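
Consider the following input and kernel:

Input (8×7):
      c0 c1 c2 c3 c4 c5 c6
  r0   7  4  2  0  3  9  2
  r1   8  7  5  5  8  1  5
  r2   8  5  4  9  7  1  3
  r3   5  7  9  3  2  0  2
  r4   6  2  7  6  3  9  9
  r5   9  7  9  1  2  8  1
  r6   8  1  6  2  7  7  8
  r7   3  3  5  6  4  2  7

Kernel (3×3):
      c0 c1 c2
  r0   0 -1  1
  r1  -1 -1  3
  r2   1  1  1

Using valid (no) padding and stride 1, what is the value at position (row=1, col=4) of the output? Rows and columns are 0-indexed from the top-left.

9

The receptive field on the input at this output position is [8 1 5 / 7 1 3 / 2 0 2]. Elementwise product with the kernel and sum: 1·-1 + 5·1 + 7·-1 + 1·-1 + 3·3 + 2·1 + 0·1 + 2·1.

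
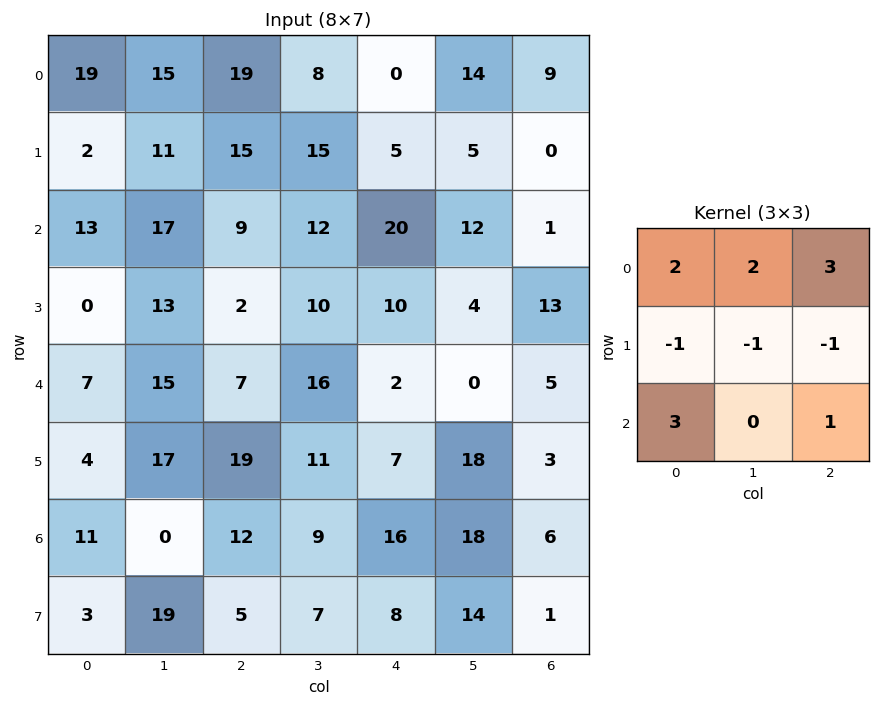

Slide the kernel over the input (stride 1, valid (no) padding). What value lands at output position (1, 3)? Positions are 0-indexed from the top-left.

45

The receptive field on the input at this output position is [15 5 5 / 12 20 12 / 10 10 4]. Elementwise product with the kernel and sum: 15·2 + 5·2 + 5·3 + 12·-1 + 20·-1 + 12·-1 + 10·3 + 4·1.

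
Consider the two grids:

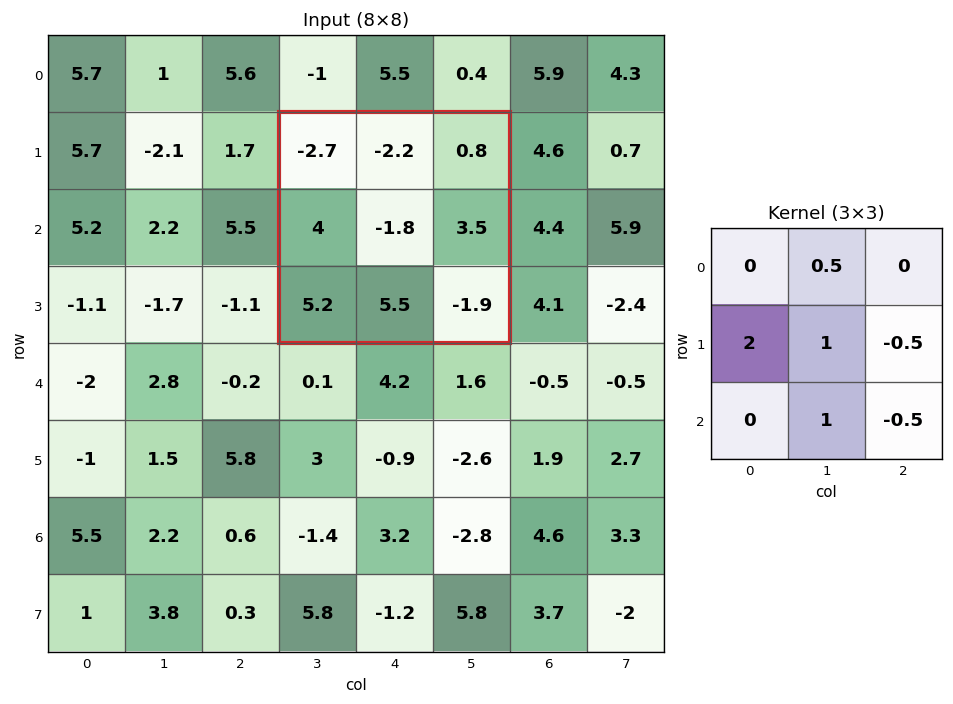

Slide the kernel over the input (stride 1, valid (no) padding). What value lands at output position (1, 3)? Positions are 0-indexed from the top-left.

9.8

The receptive field on the input at this output position is [-2.7 -2.2 0.8 / 4 -1.8 3.5 / 5.2 5.5 -1.9]. Elementwise product with the kernel and sum: -2.2·0.5 + 4·2 + -1.8·1 + 3.5·-0.5 + 5.5·1 + -1.9·-0.5.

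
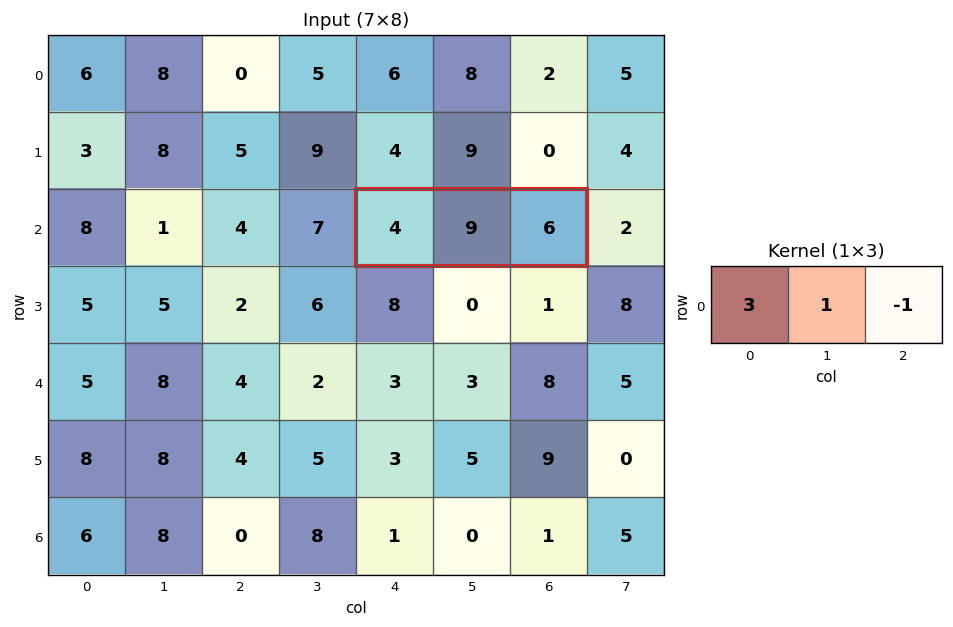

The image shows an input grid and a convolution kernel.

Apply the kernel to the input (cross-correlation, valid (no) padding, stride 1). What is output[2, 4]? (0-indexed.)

15

The receptive field on the input at this output position is [4 9 6]. Elementwise product with the kernel and sum: 4·3 + 9·1 + 6·-1.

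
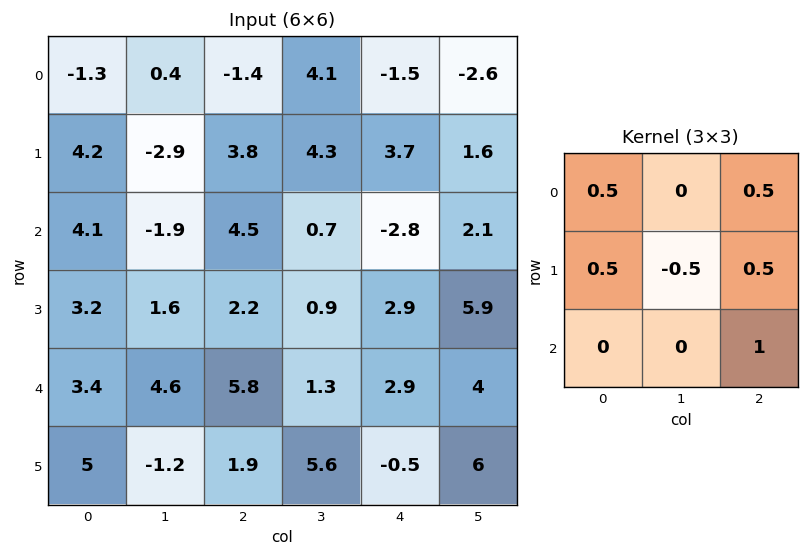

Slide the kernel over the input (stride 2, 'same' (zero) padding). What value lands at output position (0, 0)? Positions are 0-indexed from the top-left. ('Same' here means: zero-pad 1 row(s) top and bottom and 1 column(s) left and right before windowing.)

The receptive field on the zero-padded input at this output position is [0 0 0 / 0 -1.3 0.4 / 0 4.2 -2.9]. Elementwise product with the kernel and sum: 0·0.5 + 0·0.5 + 0·0.5 + -1.3·-0.5 + 0.4·0.5 + -2.9·1.

-2.05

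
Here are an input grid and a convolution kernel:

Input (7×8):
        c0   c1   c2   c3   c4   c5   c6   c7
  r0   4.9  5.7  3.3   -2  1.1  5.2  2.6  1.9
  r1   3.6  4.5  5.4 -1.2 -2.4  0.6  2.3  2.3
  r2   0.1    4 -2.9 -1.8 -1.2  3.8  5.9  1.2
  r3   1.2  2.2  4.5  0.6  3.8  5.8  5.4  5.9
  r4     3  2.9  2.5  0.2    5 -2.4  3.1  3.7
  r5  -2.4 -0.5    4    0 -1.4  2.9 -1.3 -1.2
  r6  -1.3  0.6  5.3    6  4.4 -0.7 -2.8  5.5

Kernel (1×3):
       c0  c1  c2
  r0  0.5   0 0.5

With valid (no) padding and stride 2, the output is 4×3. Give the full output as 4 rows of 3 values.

4.1 2.2 1.85
-1.4 -2.05 2.35
2.75 3.75 4.05
2 4.85 0.8

Output[0,0]: The receptive field on the input at this output position is [4.9 5.7 3.3]. Elementwise product with the kernel and sum: 4.9·0.5 + 3.3·0.5.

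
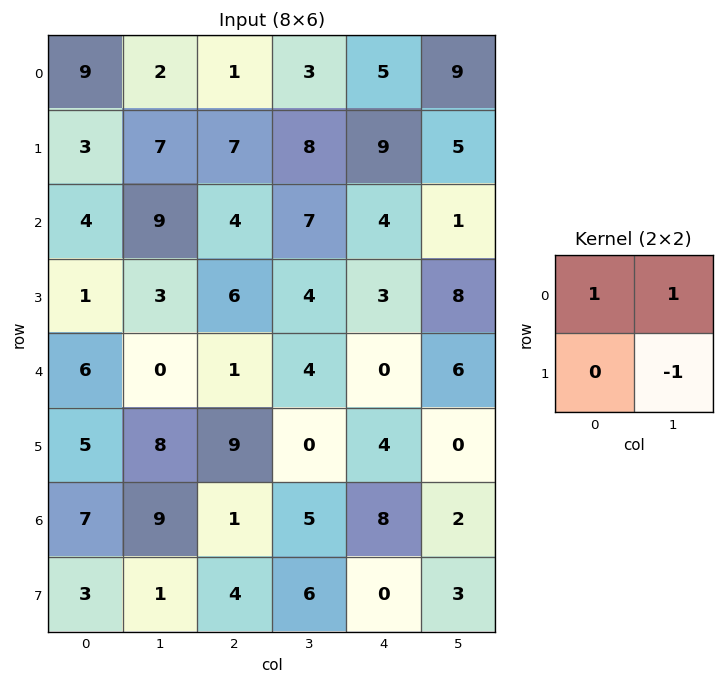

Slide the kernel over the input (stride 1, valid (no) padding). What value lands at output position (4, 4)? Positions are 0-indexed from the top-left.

6

The receptive field on the input at this output position is [0 6 / 4 0]. Elementwise product with the kernel and sum: 0·1 + 6·1 + 0·-1.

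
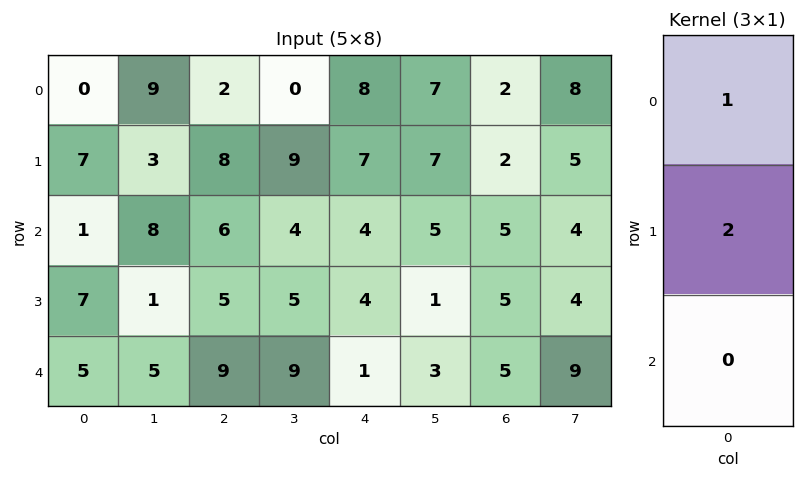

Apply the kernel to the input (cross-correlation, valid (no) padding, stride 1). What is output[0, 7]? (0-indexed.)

18

The receptive field on the input at this output position is [8 / 5 / 4]. Elementwise product with the kernel and sum: 8·1 + 5·2.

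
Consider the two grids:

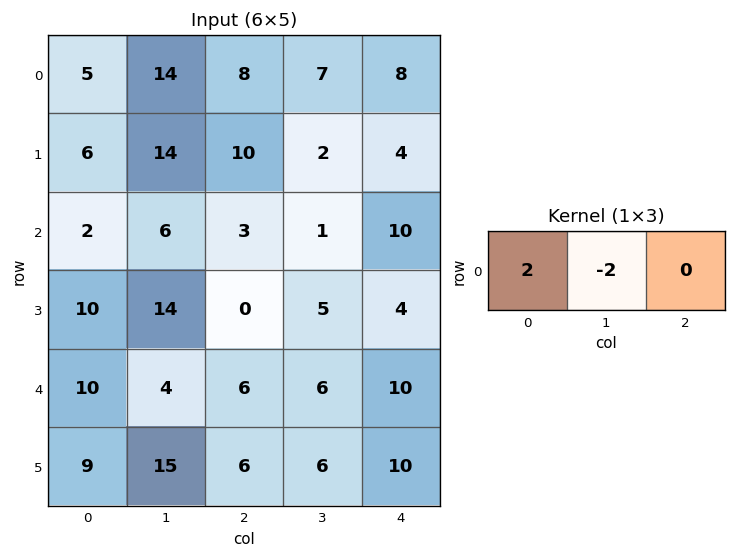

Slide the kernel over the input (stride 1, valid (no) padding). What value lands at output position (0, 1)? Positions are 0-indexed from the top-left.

The receptive field on the input at this output position is [14 8 7]. Elementwise product with the kernel and sum: 14·2 + 8·-2.

12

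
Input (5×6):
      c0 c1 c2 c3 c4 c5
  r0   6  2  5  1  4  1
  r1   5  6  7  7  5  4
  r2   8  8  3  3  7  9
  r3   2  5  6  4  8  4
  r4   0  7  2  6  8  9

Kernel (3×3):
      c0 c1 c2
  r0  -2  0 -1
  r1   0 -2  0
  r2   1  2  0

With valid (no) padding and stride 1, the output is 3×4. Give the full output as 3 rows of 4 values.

Output[0,0]: The receptive field on the input at this output position is [6 2 5 / 5 6 7 / 8 8 3]. Elementwise product with the kernel and sum: 6·-2 + 5·-1 + 6·-2 + 8·1 + 8·2.
Output[0,1]: The receptive field on the input at this output position is [2 5 1 / 6 7 7 / 8 3 3]. Elementwise product with the kernel and sum: 2·-2 + 1·-1 + 7·-2 + 8·1 + 3·2.

-5 -5 -19 4
-21 -8 -11 -12
-15 -20 -7 -9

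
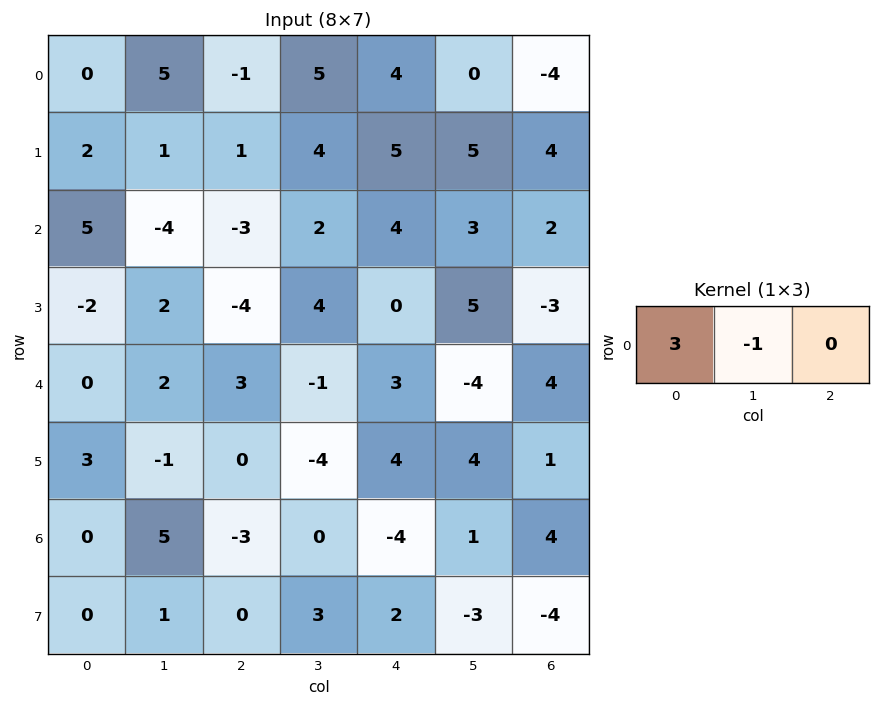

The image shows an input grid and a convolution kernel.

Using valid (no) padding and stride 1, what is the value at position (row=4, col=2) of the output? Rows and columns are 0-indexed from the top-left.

The receptive field on the input at this output position is [3 -1 3]. Elementwise product with the kernel and sum: 3·3 + -1·-1.

10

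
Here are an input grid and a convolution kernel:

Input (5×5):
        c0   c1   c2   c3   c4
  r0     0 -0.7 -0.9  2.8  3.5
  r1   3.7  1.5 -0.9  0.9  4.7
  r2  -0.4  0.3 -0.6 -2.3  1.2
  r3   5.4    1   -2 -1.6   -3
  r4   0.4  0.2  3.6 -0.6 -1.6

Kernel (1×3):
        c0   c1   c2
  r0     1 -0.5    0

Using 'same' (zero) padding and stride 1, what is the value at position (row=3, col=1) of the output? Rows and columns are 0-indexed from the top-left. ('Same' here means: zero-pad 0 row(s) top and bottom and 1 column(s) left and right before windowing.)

4.9

The receptive field on the zero-padded input at this output position is [5.4 1 -2]. Elementwise product with the kernel and sum: 5.4·1 + 1·-0.5.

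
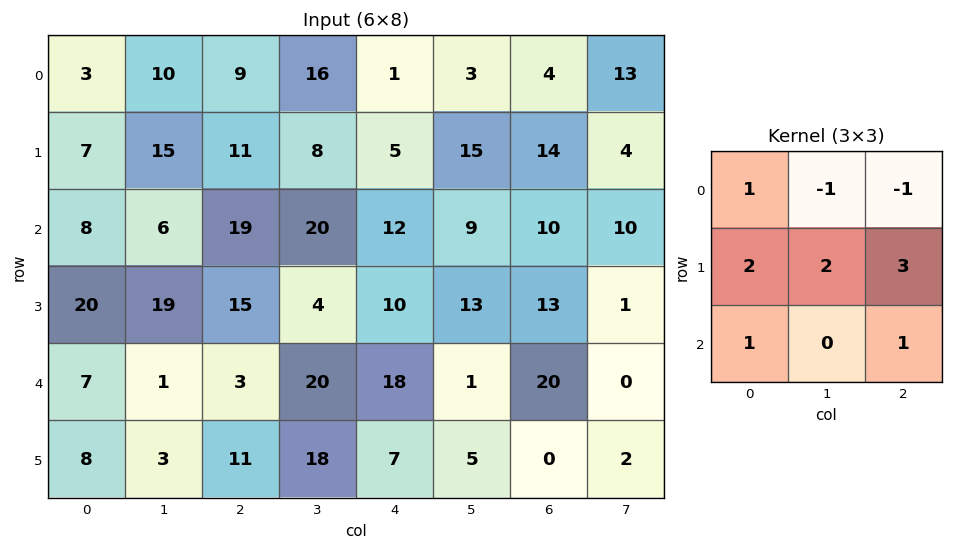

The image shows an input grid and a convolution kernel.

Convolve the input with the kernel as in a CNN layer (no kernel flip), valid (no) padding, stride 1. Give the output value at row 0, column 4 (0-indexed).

98

The receptive field on the input at this output position is [1 3 4 / 5 15 14 / 12 9 10]. Elementwise product with the kernel and sum: 1·1 + 3·-1 + 4·-1 + 5·2 + 15·2 + 14·3 + 12·1 + 10·1.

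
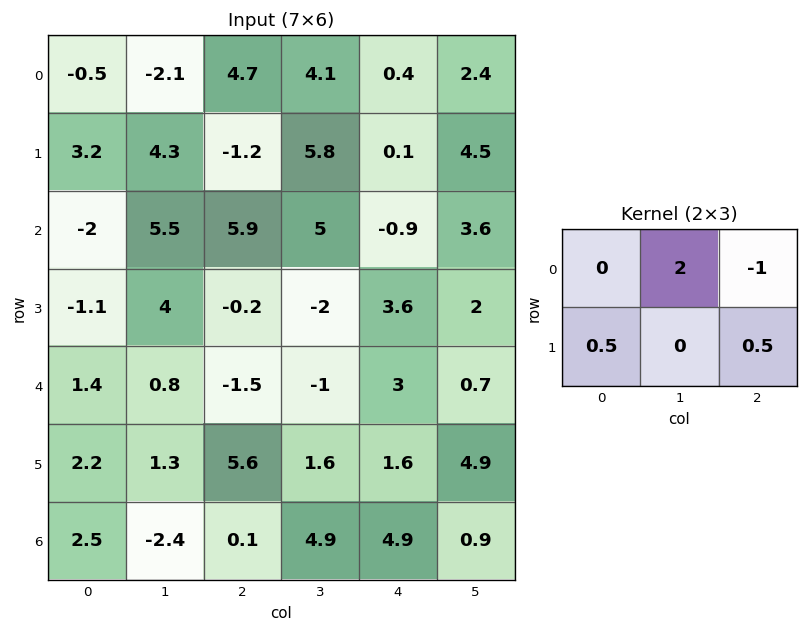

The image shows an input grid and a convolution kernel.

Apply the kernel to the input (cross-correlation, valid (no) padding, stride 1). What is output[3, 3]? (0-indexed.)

The receptive field on the input at this output position is [-2 3.6 2 / -1 3 0.7]. Elementwise product with the kernel and sum: 3.6·2 + 2·-1 + -1·0.5 + 0.7·0.5.

5.05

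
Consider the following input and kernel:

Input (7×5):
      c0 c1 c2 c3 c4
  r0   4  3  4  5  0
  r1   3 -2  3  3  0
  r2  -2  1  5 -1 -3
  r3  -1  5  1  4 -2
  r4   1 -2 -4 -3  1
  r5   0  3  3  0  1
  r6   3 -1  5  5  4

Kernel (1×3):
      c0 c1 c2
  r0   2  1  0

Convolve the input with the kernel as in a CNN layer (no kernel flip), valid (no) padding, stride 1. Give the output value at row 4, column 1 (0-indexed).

-8

The receptive field on the input at this output position is [-2 -4 -3]. Elementwise product with the kernel and sum: -2·2 + -4·1.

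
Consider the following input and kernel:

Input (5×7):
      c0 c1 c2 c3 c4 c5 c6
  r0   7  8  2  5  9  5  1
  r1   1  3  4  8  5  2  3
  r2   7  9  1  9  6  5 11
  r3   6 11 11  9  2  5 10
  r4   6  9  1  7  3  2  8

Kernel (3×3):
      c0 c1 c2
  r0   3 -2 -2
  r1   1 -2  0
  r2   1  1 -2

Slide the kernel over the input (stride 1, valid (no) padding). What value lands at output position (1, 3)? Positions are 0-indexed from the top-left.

8

The receptive field on the input at this output position is [8 5 2 / 9 6 5 / 9 2 5]. Elementwise product with the kernel and sum: 8·3 + 5·-2 + 2·-2 + 9·1 + 6·-2 + 9·1 + 2·1 + 5·-2.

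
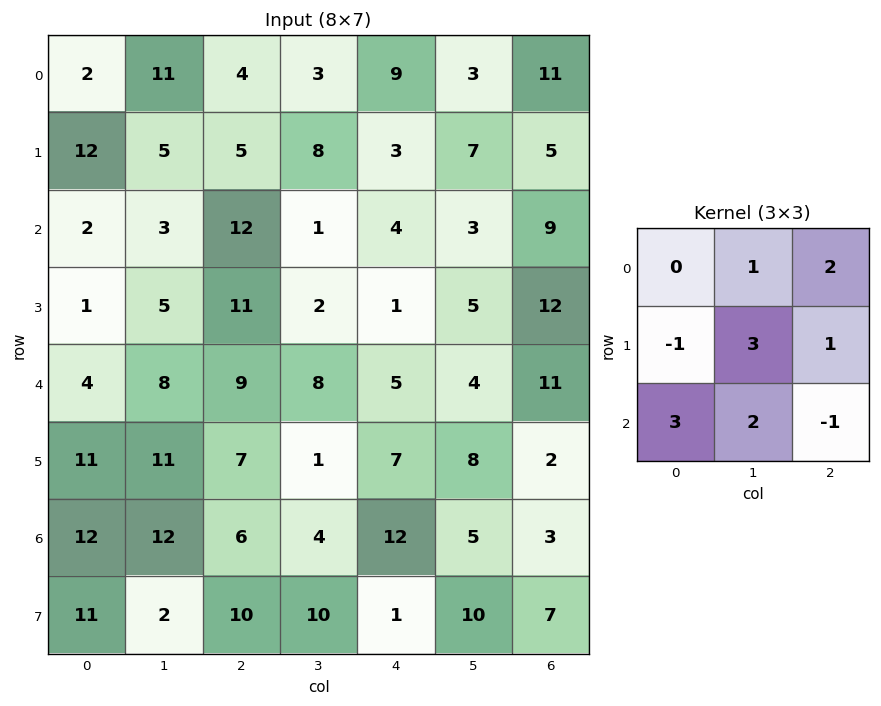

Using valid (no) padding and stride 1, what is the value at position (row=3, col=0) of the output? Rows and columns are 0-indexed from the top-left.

104

The receptive field on the input at this output position is [1 5 11 / 4 8 9 / 11 11 7]. Elementwise product with the kernel and sum: 5·1 + 11·2 + 4·-1 + 8·3 + 9·1 + 11·3 + 11·2 + 7·-1.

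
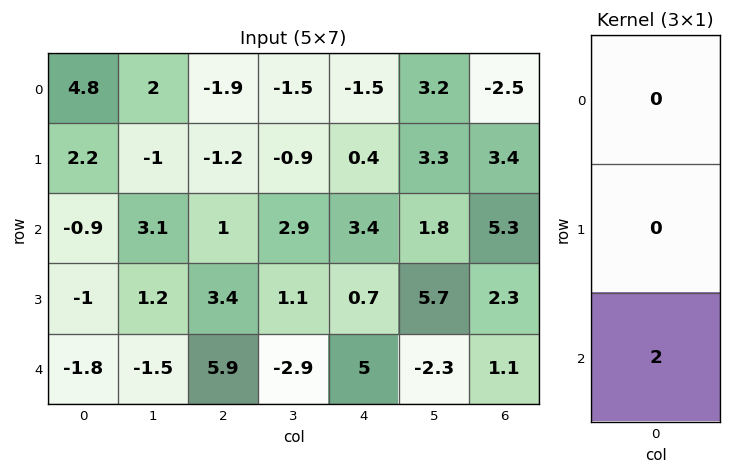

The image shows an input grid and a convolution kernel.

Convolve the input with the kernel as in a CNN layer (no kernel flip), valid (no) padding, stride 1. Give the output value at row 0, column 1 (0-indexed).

The receptive field on the input at this output position is [2 / -1 / 3.1]. Elementwise product with the kernel and sum: 3.1·2.

6.2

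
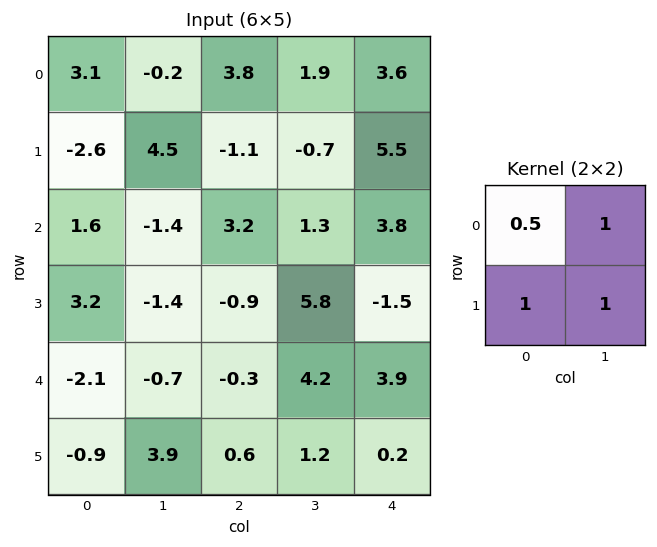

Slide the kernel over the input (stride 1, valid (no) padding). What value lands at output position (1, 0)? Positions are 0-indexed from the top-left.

3.4

The receptive field on the input at this output position is [-2.6 4.5 / 1.6 -1.4]. Elementwise product with the kernel and sum: -2.6·0.5 + 4.5·1 + 1.6·1 + -1.4·1.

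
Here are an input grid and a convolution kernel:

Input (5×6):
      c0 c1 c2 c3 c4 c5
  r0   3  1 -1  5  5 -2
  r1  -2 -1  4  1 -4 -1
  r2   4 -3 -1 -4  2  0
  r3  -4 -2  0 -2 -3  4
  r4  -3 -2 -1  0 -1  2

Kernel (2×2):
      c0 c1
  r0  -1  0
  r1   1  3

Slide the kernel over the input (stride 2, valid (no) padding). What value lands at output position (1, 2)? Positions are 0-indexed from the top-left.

The receptive field on the input at this output position is [2 0 / -3 4]. Elementwise product with the kernel and sum: 2·-1 + -3·1 + 4·3.

7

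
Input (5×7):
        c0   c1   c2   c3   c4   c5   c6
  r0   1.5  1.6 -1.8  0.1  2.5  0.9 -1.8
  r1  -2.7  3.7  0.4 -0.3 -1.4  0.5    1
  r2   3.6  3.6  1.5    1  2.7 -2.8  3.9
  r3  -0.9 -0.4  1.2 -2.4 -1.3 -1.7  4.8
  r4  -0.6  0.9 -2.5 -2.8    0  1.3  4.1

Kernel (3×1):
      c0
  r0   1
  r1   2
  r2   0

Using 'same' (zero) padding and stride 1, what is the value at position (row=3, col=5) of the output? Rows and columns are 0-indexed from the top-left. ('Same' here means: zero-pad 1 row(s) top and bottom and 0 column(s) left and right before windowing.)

The receptive field on the zero-padded input at this output position is [-2.8 / -1.7 / 1.3]. Elementwise product with the kernel and sum: -2.8·1 + -1.7·2.

-6.2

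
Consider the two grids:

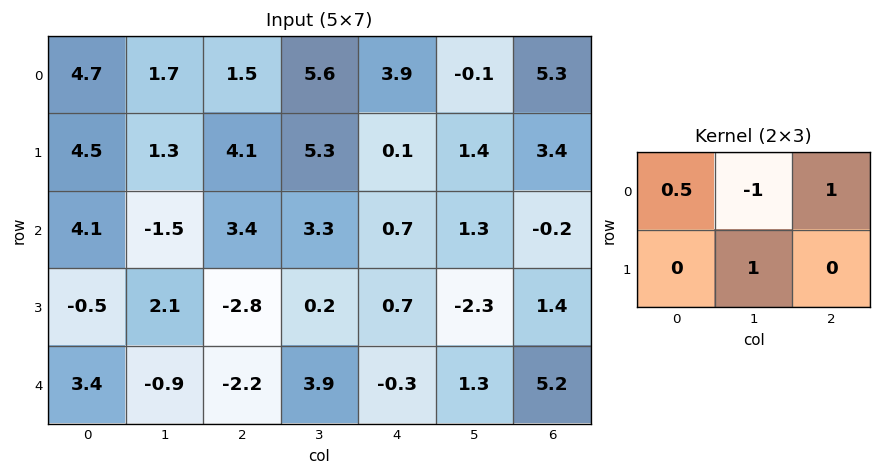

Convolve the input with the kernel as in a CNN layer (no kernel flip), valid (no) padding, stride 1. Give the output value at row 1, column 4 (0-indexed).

The receptive field on the input at this output position is [0.1 1.4 3.4 / 0.7 1.3 -0.2]. Elementwise product with the kernel and sum: 0.1·0.5 + 1.4·-1 + 3.4·1 + 1.3·1.

3.35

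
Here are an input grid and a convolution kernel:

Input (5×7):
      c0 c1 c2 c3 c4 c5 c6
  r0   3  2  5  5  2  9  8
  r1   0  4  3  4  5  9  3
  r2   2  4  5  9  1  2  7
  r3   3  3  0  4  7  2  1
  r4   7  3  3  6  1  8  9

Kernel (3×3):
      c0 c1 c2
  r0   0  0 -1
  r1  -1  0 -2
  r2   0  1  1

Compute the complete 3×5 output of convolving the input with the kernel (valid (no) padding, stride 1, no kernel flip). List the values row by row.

Output[0,0]: The receptive field on the input at this output position is [3 2 5 / 0 4 3 / 2 4 5]. Elementwise product with the kernel and sum: 5·-1 + 0·-1 + 3·-2 + 4·1 + 5·1.
Output[0,1]: The receptive field on the input at this output position is [2 5 5 / 4 3 4 / 4 5 9]. Elementwise product with the kernel and sum: 5·-1 + 4·-1 + 4·-2 + 5·1 + 9·1.

-2 -3 -5 -28 -10
-12 -22 -1 -13 -15
-2 -11 -8 -1 1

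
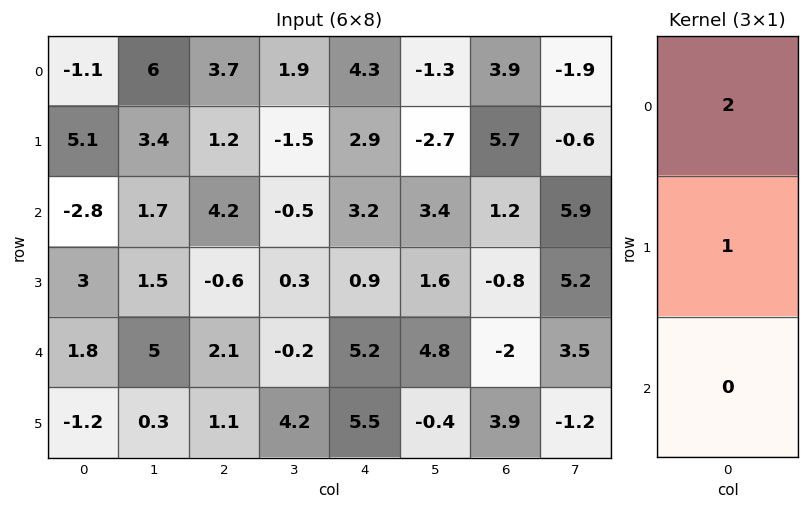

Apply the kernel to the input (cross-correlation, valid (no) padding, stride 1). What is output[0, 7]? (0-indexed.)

The receptive field on the input at this output position is [-1.9 / -0.6 / 5.9]. Elementwise product with the kernel and sum: -1.9·2 + -0.6·1.

-4.4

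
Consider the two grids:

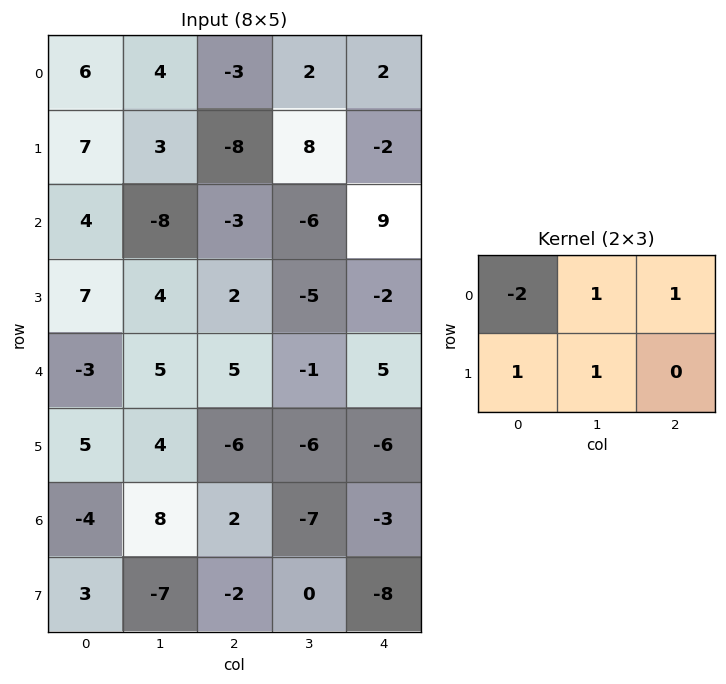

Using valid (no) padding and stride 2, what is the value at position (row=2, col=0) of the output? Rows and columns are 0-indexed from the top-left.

25

The receptive field on the input at this output position is [-3 5 5 / 5 4 -6]. Elementwise product with the kernel and sum: -3·-2 + 5·1 + 5·1 + 5·1 + 4·1.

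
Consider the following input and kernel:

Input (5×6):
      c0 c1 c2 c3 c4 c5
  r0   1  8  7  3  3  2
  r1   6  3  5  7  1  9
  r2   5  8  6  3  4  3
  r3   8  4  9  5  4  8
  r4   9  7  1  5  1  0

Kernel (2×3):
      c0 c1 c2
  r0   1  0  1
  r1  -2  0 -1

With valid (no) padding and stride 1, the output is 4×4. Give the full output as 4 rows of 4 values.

-9 -2 -1 -18
-5 -9 -10 7
-14 -2 -12 -12
-2 -10 10 3

Output[0,0]: The receptive field on the input at this output position is [1 8 7 / 6 3 5]. Elementwise product with the kernel and sum: 1·1 + 7·1 + 6·-2 + 5·-1.
Output[0,1]: The receptive field on the input at this output position is [8 7 3 / 3 5 7]. Elementwise product with the kernel and sum: 8·1 + 3·1 + 3·-2 + 7·-1.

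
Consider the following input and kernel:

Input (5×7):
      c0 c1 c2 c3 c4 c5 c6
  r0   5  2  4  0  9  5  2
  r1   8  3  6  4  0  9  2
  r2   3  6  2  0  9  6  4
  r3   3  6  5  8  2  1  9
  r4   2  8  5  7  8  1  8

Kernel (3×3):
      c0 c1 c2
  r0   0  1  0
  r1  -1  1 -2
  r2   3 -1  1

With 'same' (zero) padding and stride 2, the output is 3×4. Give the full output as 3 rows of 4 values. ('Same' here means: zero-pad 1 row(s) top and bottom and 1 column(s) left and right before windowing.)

Output[0,0]: The receptive field on the zero-padded input at this output position is [0 0 0 / 0 5 2 / 0 8 3]. Elementwise product with the kernel and sum: 0·1 + 0·-1 + 5·1 + 2·-2 + 0·3 + 8·-1 + 3·1.

-4 9 20 22
2 23 20 -6
-11 -12 1 16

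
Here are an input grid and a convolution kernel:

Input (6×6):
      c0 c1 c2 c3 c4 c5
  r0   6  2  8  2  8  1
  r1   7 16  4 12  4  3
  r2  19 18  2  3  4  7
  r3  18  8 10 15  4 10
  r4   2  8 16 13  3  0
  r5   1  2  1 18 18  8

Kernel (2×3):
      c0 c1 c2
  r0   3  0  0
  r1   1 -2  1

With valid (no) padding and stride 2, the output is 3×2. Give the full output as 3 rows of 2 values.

Output[0,0]: The receptive field on the input at this output position is [6 2 8 / 7 16 4]. Elementwise product with the kernel and sum: 6·3 + 7·1 + 16·-2 + 4·1.

-3 8
69 -10
4 31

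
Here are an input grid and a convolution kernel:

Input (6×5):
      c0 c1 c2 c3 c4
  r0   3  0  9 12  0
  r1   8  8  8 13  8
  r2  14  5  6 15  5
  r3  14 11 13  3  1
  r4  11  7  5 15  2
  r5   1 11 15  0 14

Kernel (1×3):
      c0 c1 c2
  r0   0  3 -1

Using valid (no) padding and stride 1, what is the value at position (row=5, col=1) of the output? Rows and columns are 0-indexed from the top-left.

The receptive field on the input at this output position is [11 15 0]. Elementwise product with the kernel and sum: 15·3 + 0·-1.

45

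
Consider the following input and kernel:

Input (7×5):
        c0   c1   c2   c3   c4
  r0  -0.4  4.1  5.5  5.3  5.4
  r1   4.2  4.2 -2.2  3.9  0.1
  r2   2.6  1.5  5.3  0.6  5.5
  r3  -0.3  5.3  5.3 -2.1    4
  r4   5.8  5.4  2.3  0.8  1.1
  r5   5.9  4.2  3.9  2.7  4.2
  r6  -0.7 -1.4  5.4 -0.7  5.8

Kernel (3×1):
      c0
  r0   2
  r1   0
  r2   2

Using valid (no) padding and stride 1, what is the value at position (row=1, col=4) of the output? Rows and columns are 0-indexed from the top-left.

The receptive field on the input at this output position is [0.1 / 5.5 / 4]. Elementwise product with the kernel and sum: 0.1·2 + 4·2.

8.2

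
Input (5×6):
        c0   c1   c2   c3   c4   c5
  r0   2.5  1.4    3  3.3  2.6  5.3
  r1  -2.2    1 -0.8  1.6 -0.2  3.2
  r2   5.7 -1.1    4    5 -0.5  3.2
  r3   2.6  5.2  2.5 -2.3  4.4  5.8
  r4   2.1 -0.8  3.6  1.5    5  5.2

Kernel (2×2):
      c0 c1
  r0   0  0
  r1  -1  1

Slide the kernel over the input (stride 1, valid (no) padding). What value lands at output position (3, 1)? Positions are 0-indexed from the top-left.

4.4

The receptive field on the input at this output position is [5.2 2.5 / -0.8 3.6]. Elementwise product with the kernel and sum: -0.8·-1 + 3.6·1.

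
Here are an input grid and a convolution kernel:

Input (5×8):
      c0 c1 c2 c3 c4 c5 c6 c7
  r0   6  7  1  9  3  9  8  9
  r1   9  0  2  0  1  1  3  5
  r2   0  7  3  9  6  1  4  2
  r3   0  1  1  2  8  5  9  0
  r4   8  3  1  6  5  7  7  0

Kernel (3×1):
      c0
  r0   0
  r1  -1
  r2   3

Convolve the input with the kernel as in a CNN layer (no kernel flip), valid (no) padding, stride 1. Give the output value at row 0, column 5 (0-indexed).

2

The receptive field on the input at this output position is [9 / 1 / 1]. Elementwise product with the kernel and sum: 1·-1 + 1·3.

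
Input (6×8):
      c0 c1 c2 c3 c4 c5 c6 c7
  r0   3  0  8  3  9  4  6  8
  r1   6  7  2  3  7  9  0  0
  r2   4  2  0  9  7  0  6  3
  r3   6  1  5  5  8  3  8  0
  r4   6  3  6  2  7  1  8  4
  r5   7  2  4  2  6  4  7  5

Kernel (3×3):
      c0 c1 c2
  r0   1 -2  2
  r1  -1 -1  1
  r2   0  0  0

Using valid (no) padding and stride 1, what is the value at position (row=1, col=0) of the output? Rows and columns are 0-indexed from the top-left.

-10

The receptive field on the input at this output position is [6 7 2 / 4 2 0 / 6 1 5]. Elementwise product with the kernel and sum: 6·1 + 7·-2 + 2·2 + 4·-1 + 2·-1 + 0·1.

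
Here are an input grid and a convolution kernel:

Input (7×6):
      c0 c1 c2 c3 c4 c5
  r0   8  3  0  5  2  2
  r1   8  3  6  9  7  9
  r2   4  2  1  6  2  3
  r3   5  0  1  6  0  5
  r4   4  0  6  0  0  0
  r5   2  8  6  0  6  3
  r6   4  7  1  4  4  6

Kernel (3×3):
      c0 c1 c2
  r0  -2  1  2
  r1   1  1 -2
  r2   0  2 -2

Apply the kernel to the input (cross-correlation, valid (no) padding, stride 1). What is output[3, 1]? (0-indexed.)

31

The receptive field on the input at this output position is [0 1 6 / 0 6 0 / 8 6 0]. Elementwise product with the kernel and sum: 0·-2 + 1·1 + 6·2 + 0·1 + 6·1 + 0·-2 + 6·2 + 0·-2.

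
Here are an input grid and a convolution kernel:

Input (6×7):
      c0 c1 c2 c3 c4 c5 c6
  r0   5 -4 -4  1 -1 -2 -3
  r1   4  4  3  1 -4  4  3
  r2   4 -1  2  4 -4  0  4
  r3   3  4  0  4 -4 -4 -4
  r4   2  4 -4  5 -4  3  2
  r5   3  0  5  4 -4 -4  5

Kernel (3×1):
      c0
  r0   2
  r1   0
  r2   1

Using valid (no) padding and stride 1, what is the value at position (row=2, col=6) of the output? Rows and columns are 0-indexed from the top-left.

10

The receptive field on the input at this output position is [4 / -4 / 2]. Elementwise product with the kernel and sum: 4·2 + 2·1.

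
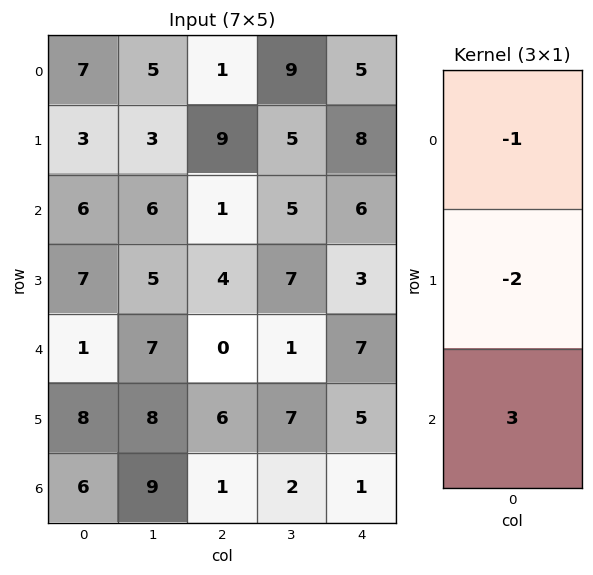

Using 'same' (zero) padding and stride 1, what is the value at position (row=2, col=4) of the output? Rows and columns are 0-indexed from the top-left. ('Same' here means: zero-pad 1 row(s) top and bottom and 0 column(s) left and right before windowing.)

The receptive field on the zero-padded input at this output position is [8 / 6 / 3]. Elementwise product with the kernel and sum: 8·-1 + 6·-2 + 3·3.

-11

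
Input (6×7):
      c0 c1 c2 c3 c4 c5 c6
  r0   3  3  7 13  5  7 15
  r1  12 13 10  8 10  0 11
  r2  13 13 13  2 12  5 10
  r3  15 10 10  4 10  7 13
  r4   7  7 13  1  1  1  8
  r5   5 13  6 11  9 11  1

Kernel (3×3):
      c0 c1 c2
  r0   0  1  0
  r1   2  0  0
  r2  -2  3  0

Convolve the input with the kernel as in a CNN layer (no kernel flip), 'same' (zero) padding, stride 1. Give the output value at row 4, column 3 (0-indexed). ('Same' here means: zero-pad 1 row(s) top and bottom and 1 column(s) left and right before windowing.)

The receptive field on the zero-padded input at this output position is [10 4 10 / 13 1 1 / 6 11 9]. Elementwise product with the kernel and sum: 4·1 + 13·2 + 6·-2 + 11·3.

51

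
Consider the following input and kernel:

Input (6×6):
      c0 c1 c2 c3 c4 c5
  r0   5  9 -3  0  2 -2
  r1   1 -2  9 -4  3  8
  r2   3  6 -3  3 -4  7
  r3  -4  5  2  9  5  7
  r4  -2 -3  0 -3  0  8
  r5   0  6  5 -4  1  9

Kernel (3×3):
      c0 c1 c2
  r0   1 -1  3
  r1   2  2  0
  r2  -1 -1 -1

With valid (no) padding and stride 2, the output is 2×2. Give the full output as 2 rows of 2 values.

Output[0,0]: The receptive field on the input at this output position is [5 9 -3 / 1 -2 9 / 3 6 -3]. Elementwise product with the kernel and sum: 5·1 + 9·-1 + -3·3 + 1·2 + -2·2 + 3·-1 + 6·-1 + -3·-1.
Output[0,1]: The receptive field on the input at this output position is [-3 0 2 / 9 -4 3 / -3 3 -4]. Elementwise product with the kernel and sum: -3·1 + 0·-1 + 2·3 + 9·2 + -4·2 + -3·-1 + 3·-1 + -4·-1.

-21 17
-5 7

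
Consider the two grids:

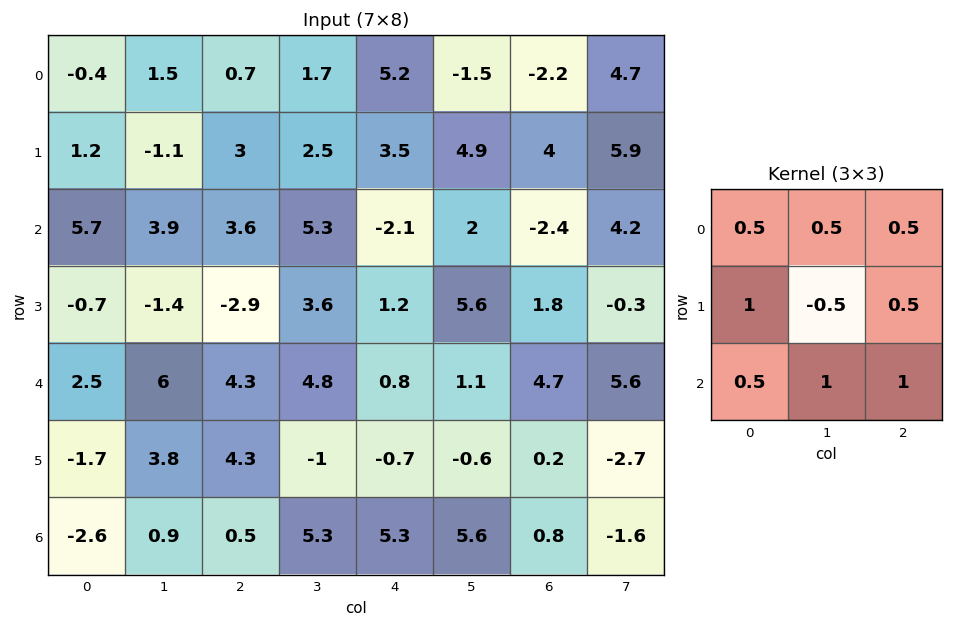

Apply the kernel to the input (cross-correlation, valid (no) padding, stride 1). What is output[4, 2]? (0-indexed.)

20.25

The receptive field on the input at this output position is [4.3 4.8 0.8 / 4.3 -1 -0.7 / 0.5 5.3 5.3]. Elementwise product with the kernel and sum: 4.3·0.5 + 4.8·0.5 + 0.8·0.5 + 4.3·1 + -1·-0.5 + -0.7·0.5 + 0.5·0.5 + 5.3·1 + 5.3·1.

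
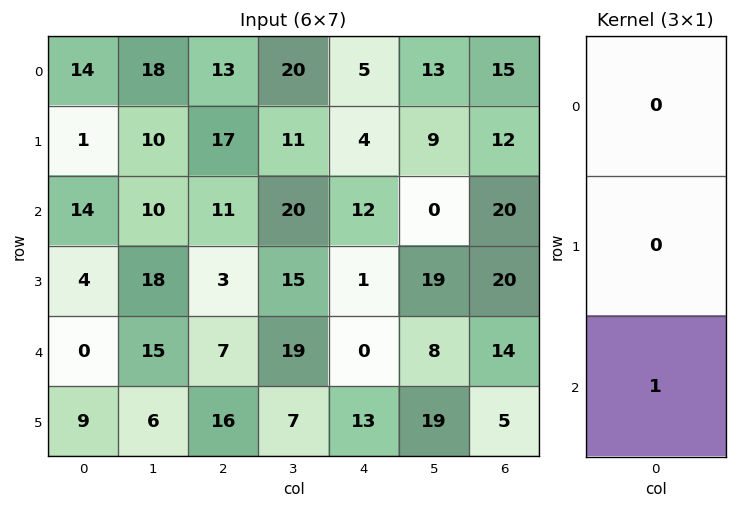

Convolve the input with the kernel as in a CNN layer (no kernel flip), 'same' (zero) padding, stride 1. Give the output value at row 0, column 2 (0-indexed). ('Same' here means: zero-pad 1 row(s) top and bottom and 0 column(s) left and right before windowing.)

17

The receptive field on the zero-padded input at this output position is [0 / 13 / 17]. Elementwise product with the kernel and sum: 17·1.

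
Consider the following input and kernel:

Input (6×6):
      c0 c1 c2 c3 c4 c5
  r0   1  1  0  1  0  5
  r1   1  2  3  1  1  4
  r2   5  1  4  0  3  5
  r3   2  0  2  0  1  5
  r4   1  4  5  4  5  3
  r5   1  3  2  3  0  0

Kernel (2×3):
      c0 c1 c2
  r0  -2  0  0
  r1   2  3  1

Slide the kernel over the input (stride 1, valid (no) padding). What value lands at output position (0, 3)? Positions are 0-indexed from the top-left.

The receptive field on the input at this output position is [1 0 5 / 1 1 4]. Elementwise product with the kernel and sum: 1·-2 + 1·2 + 1·3 + 4·1.

7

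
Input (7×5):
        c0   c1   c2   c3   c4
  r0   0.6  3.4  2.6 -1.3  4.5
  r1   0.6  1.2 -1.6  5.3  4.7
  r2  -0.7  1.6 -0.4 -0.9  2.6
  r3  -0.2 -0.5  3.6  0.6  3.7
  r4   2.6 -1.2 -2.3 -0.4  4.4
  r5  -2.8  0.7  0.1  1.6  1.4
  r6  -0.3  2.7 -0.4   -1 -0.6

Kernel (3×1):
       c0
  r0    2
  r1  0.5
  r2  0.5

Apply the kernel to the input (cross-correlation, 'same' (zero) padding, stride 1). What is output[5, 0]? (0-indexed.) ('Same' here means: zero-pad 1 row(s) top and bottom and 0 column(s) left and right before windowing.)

3.65

The receptive field on the zero-padded input at this output position is [2.6 / -2.8 / -0.3]. Elementwise product with the kernel and sum: 2.6·2 + -2.8·0.5 + -0.3·0.5.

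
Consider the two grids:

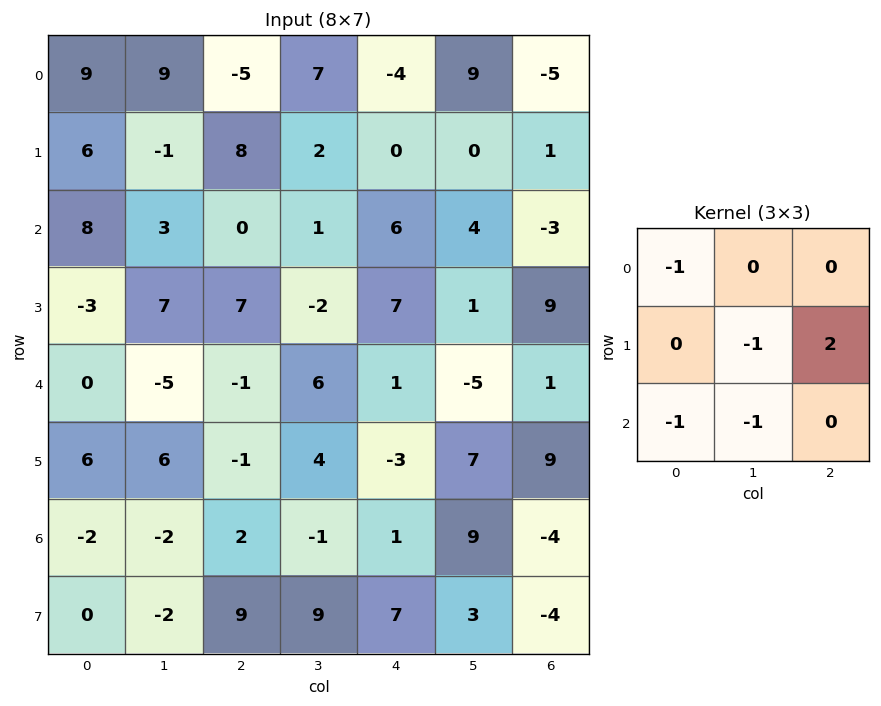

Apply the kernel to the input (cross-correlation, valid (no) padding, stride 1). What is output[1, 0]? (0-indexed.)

The receptive field on the input at this output position is [6 -1 8 / 8 3 0 / -3 7 7]. Elementwise product with the kernel and sum: 6·-1 + 3·-1 + 0·2 + -3·-1 + 7·-1.

-13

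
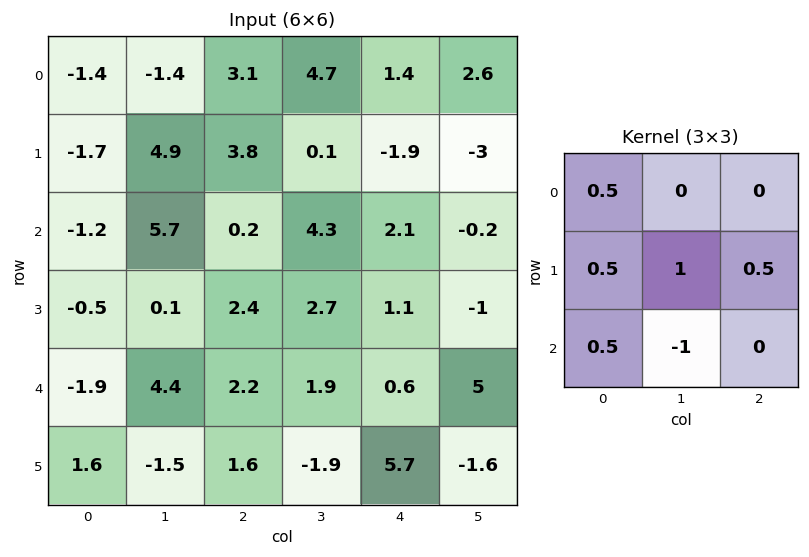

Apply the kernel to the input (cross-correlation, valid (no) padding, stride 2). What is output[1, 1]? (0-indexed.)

The receptive field on the input at this output position is [0.2 4.3 2.1 / 2.4 2.7 1.1 / 2.2 1.9 0.6]. Elementwise product with the kernel and sum: 0.2·0.5 + 2.4·0.5 + 2.7·1 + 1.1·0.5 + 2.2·0.5 + 1.9·-1.

3.75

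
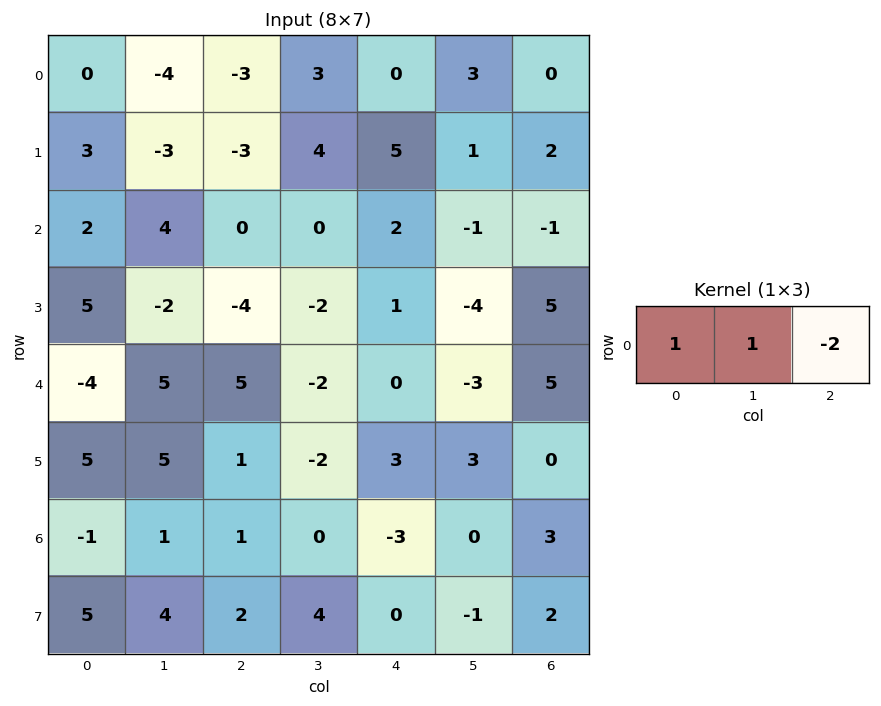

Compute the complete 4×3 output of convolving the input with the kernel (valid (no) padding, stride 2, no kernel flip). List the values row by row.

2 0 3
6 -4 3
-9 3 -13
-2 7 -9

Output[0,0]: The receptive field on the input at this output position is [0 -4 -3]. Elementwise product with the kernel and sum: 0·1 + -4·1 + -3·-2.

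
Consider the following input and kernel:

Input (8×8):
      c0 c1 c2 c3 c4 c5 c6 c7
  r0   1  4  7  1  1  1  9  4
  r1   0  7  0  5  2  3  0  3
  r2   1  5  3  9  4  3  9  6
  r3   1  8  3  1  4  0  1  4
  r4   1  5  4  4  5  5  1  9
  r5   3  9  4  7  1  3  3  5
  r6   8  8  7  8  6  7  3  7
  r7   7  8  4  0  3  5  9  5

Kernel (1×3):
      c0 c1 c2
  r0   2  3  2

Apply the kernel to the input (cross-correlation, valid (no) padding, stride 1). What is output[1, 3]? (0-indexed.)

The receptive field on the input at this output position is [5 2 3]. Elementwise product with the kernel and sum: 5·2 + 2·3 + 3·2.

22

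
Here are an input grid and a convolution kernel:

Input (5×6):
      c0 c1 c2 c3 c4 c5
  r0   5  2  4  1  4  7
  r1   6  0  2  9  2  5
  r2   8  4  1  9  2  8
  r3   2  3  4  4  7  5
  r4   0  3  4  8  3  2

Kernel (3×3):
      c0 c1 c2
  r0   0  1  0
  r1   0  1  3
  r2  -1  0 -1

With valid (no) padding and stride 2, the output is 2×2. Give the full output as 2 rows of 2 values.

Output[0,0]: The receptive field on the input at this output position is [5 2 4 / 6 0 2 / 8 4 1]. Elementwise product with the kernel and sum: 2·1 + 0·1 + 2·3 + 8·-1 + 1·-1.

-1 13
15 27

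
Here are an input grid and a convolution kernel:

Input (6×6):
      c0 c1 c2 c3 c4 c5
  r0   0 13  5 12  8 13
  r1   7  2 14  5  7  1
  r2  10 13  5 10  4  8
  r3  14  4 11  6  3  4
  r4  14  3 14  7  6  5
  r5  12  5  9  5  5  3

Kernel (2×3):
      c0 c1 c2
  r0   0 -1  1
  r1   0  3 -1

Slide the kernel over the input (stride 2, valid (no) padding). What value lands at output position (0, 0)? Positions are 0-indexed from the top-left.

The receptive field on the input at this output position is [0 13 5 / 7 2 14]. Elementwise product with the kernel and sum: 13·-1 + 5·1 + 2·3 + 14·-1.

-16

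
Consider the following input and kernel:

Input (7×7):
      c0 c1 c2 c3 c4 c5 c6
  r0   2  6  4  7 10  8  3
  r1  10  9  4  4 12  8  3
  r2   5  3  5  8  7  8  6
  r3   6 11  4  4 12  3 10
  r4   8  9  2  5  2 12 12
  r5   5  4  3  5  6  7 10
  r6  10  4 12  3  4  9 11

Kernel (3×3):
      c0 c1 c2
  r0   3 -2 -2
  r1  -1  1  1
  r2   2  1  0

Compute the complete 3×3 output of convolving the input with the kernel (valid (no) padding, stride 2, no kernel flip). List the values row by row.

Output[0,0]: The receptive field on the input at this output position is [2 6 4 / 10 9 4 / 5 3 5]. Elementwise product with the kernel and sum: 2·3 + 6·-2 + 4·-2 + 10·-1 + 9·1 + 4·1 + 5·2 + 3·1.

2 8 29
33 6 10
28 27 -14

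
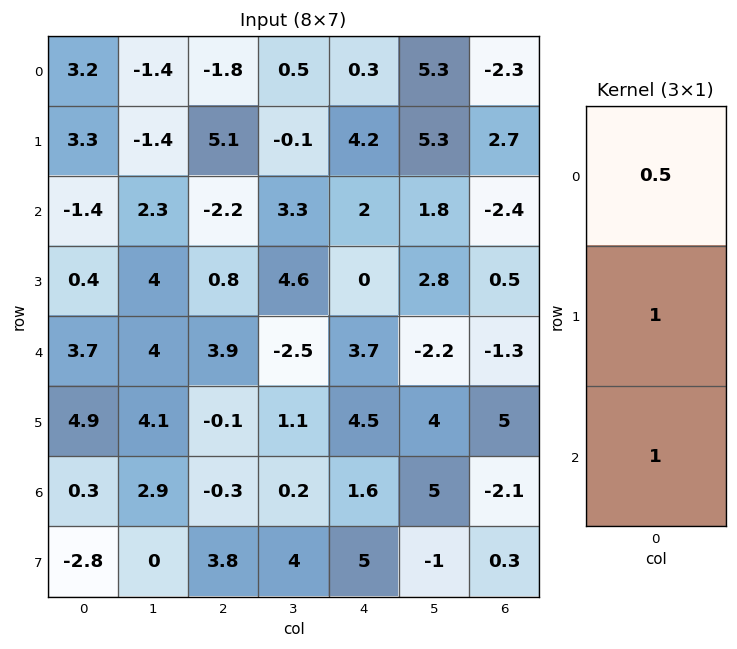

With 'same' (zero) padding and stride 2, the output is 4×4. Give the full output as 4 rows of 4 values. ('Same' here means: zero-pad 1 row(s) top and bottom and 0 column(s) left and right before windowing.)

6.5 3.3 4.5 0.4
0.65 1.15 4.1 -0.55
8.8 4.2 8.2 3.95
-0.05 3.45 8.85 0.7

Output[0,0]: The receptive field on the zero-padded input at this output position is [0 / 3.2 / 3.3]. Elementwise product with the kernel and sum: 0·0.5 + 3.2·1 + 3.3·1.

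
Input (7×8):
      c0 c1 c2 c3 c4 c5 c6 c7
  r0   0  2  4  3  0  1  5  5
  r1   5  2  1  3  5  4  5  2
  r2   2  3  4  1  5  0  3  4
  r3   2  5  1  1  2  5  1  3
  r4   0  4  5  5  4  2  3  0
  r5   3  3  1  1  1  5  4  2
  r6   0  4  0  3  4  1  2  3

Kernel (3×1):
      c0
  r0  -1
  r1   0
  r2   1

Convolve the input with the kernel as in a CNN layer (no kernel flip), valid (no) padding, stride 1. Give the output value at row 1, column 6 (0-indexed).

The receptive field on the input at this output position is [5 / 3 / 1]. Elementwise product with the kernel and sum: 5·-1 + 1·1.

-4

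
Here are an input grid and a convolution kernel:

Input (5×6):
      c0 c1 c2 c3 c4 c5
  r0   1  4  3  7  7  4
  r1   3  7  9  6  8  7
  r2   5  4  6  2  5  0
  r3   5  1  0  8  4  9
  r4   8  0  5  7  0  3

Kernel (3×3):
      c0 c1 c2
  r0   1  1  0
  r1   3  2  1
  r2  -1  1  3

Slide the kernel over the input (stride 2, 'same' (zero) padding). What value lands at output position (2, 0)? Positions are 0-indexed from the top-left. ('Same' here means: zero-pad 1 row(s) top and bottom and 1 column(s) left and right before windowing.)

21

The receptive field on the zero-padded input at this output position is [0 5 1 / 0 8 0 / 0 0 0]. Elementwise product with the kernel and sum: 0·1 + 5·1 + 0·3 + 8·2 + 0·1 + 0·-1 + 0·1 + 0·3.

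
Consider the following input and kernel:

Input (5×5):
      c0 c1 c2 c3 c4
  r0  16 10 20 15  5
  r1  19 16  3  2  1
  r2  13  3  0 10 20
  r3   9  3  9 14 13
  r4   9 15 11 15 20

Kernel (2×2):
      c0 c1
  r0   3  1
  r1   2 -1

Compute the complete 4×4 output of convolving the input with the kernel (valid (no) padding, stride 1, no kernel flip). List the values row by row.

Output[0,0]: The receptive field on the input at this output position is [16 10 / 19 16]. Elementwise product with the kernel and sum: 16·3 + 10·1 + 19·2 + 16·-1.

80 79 79 53
96 57 1 7
57 6 14 65
33 37 48 65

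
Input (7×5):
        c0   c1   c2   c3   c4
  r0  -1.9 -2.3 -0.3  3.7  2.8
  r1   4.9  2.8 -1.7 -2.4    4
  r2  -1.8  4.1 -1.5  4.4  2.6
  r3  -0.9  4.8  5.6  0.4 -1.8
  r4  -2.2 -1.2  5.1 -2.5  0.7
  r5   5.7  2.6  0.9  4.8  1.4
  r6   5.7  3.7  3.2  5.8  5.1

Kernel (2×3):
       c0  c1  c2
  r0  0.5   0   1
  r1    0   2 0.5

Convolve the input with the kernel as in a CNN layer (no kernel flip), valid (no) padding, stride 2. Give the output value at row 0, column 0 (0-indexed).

The receptive field on the input at this output position is [-1.9 -2.3 -0.3 / 4.9 2.8 -1.7]. Elementwise product with the kernel and sum: -1.9·0.5 + -0.3·1 + 2.8·2 + -1.7·0.5.

3.5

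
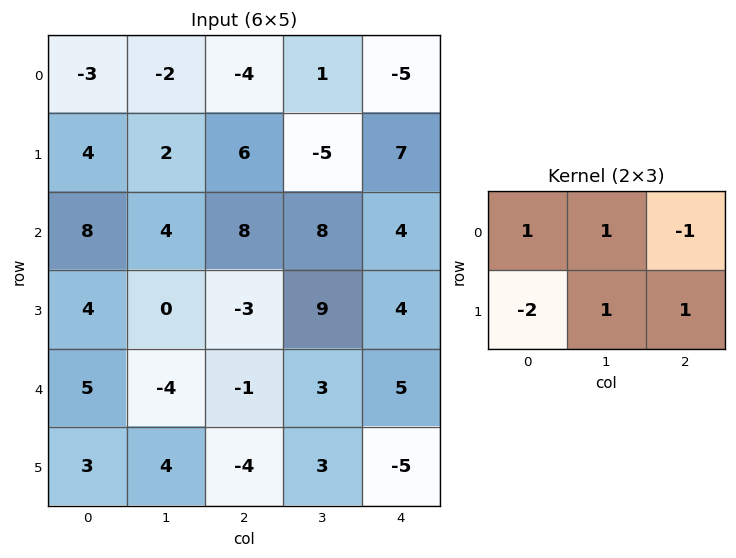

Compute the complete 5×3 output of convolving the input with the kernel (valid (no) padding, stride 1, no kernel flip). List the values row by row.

Output[0,0]: The receptive field on the input at this output position is [-3 -2 -4 / 4 2 6]. Elementwise product with the kernel and sum: -3·1 + -2·1 + -4·-1 + 4·-2 + 2·1 + 6·1.
Output[0,1]: The receptive field on the input at this output position is [-2 -4 1 / 2 6 -5]. Elementwise product with the kernel and sum: -2·1 + -4·1 + 1·-1 + 2·-2 + 6·1 + -5·1.

-1 -10 -8
-4 21 -10
-7 10 31
-8 -2 12
-4 -17 3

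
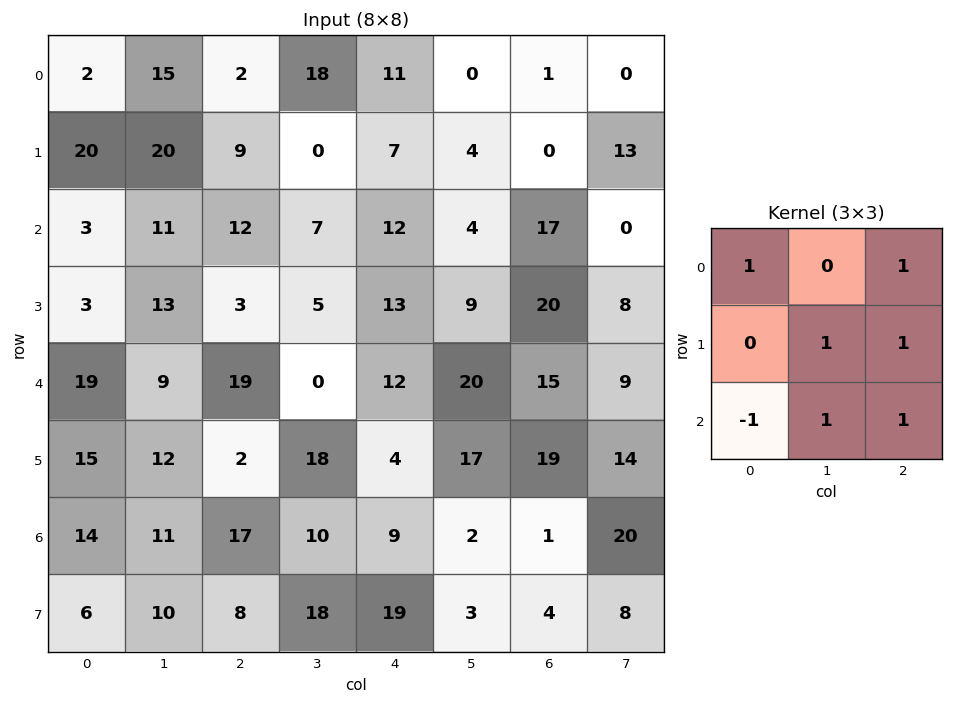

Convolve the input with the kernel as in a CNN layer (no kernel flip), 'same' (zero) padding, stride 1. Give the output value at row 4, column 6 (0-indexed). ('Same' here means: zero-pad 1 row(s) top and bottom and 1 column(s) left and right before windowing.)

The receptive field on the zero-padded input at this output position is [9 20 8 / 20 15 9 / 17 19 14]. Elementwise product with the kernel and sum: 9·1 + 8·1 + 15·1 + 9·1 + 17·-1 + 19·1 + 14·1.

57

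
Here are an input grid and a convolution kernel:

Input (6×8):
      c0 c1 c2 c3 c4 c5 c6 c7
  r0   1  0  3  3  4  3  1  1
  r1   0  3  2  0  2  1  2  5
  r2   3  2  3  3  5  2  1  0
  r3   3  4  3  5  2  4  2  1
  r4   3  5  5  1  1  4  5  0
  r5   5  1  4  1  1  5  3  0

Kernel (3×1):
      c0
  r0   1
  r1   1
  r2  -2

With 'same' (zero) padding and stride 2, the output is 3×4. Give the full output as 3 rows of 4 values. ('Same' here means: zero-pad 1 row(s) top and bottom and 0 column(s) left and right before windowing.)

1 -1 0 -3
-3 -1 3 -1
-4 0 1 1

Output[0,0]: The receptive field on the zero-padded input at this output position is [0 / 1 / 0]. Elementwise product with the kernel and sum: 0·1 + 1·1 + 0·-2.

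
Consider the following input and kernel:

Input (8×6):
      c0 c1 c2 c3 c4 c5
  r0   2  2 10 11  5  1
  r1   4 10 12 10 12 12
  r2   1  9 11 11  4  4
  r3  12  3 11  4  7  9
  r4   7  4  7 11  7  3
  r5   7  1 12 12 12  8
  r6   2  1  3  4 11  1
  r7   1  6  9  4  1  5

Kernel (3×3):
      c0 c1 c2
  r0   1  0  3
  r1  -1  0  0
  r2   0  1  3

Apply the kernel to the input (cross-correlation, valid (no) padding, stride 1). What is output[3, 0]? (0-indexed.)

The receptive field on the input at this output position is [12 3 11 / 7 4 7 / 7 1 12]. Elementwise product with the kernel and sum: 12·1 + 11·3 + 7·-1 + 1·1 + 12·3.

75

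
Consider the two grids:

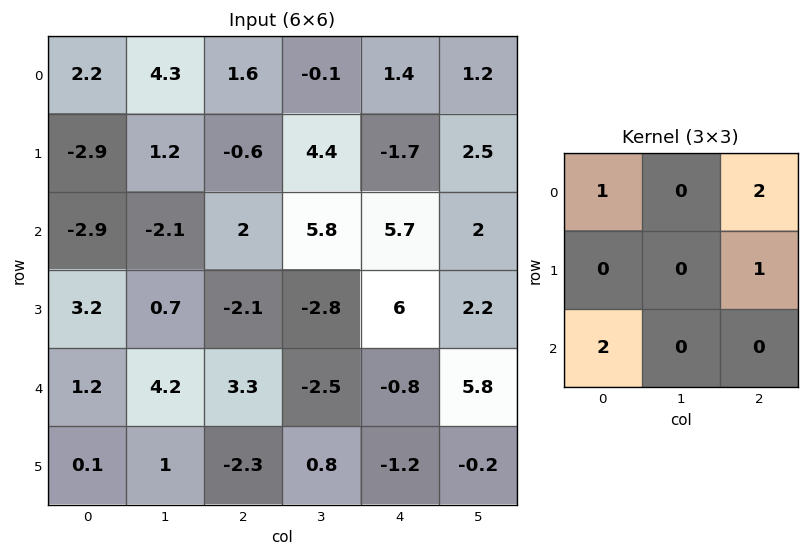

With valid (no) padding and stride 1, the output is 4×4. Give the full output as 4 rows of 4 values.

Output[0,0]: The receptive field on the input at this output position is [2.2 4.3 1.6 / -2.9 1.2 -0.6 / -2.9 -2.1 2]. Elementwise product with the kernel and sum: 2.2·1 + 1.6·2 + -0.6·1 + -2.9·2.
Output[0,1]: The receptive field on the input at this output position is [4.3 1.6 -0.1 / 1.2 -0.6 4.4 / -2.1 2 5.8]. Elementwise product with the kernel and sum: 4.3·1 + -0.1·2 + 4.4·1 + -2.1·2.

-1 4.3 6.7 16.4
4.3 17.2 -2.5 5.8
1.4 15.1 26 7
2.5 -5.4 4.5 9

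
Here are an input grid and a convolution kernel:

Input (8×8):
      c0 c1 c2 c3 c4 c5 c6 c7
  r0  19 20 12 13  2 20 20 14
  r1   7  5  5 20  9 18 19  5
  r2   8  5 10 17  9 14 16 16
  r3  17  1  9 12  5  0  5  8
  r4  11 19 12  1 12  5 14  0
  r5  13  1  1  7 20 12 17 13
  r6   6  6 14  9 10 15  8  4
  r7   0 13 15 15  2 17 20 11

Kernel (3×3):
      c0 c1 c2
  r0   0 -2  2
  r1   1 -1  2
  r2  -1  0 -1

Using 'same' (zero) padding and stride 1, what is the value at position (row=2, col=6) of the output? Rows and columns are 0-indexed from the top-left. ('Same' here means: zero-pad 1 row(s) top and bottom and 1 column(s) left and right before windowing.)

-6

The receptive field on the zero-padded input at this output position is [18 19 5 / 14 16 16 / 0 5 8]. Elementwise product with the kernel and sum: 19·-2 + 5·2 + 14·1 + 16·-1 + 16·2 + 0·-1 + 8·-1.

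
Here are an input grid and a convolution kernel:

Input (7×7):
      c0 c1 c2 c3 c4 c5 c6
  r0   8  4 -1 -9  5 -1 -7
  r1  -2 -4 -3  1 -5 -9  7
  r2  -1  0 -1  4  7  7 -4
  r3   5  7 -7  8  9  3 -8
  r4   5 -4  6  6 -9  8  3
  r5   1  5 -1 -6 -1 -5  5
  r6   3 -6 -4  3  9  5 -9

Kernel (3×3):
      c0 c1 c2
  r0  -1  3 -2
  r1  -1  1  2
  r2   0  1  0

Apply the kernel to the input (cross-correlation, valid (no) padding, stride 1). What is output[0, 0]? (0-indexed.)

The receptive field on the input at this output position is [8 4 -1 / -2 -4 -3 / -1 0 -1]. Elementwise product with the kernel and sum: 8·-1 + 4·3 + -1·-2 + -2·-1 + -4·1 + -3·2 + 0·1.

-2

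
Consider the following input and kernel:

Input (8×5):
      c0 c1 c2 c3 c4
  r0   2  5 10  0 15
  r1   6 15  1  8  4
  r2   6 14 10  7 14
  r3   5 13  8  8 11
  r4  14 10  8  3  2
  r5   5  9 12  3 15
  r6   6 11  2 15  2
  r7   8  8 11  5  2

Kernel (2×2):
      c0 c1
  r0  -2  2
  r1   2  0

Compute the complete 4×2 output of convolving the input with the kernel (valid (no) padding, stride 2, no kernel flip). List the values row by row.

18 -18
26 10
2 14
26 48

Output[0,0]: The receptive field on the input at this output position is [2 5 / 6 15]. Elementwise product with the kernel and sum: 2·-2 + 5·2 + 6·2.
Output[0,1]: The receptive field on the input at this output position is [10 0 / 1 8]. Elementwise product with the kernel and sum: 10·-2 + 0·2 + 1·2.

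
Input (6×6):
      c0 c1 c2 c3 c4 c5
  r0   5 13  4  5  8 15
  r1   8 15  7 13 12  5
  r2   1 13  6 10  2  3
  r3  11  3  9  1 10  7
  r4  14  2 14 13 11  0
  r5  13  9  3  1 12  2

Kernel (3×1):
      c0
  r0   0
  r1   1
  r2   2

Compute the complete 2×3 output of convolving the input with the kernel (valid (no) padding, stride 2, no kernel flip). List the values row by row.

Output[0,0]: The receptive field on the input at this output position is [5 / 8 / 1]. Elementwise product with the kernel and sum: 8·1 + 1·2.
Output[0,1]: The receptive field on the input at this output position is [4 / 7 / 6]. Elementwise product with the kernel and sum: 7·1 + 6·2.

10 19 16
39 37 32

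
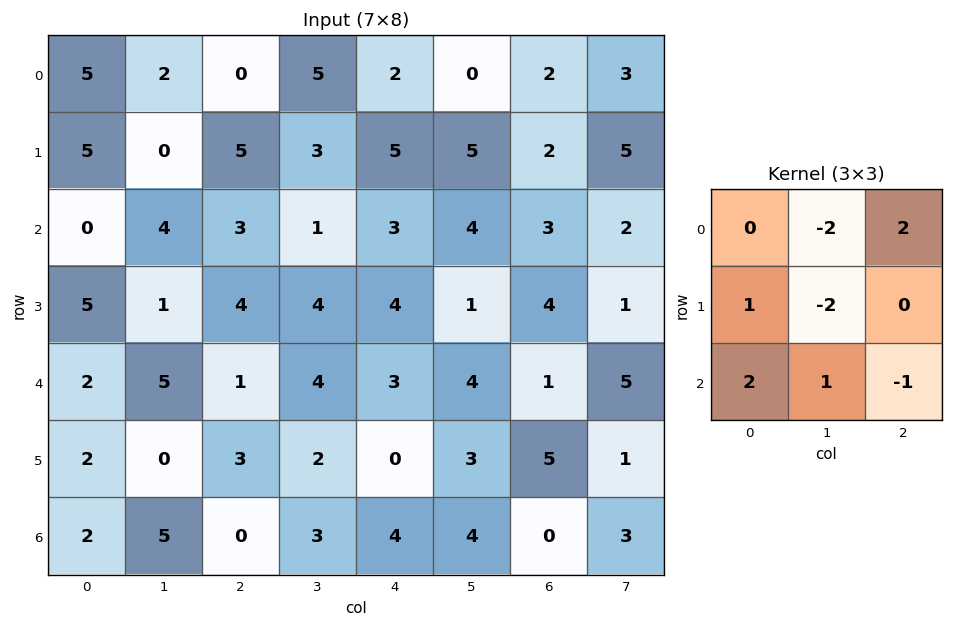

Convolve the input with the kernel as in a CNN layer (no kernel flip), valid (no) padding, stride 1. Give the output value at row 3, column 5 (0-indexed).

The receptive field on the input at this output position is [1 4 1 / 4 1 5 / 3 5 1]. Elementwise product with the kernel and sum: 4·-2 + 1·2 + 4·1 + 1·-2 + 3·2 + 5·1 + 1·-1.

6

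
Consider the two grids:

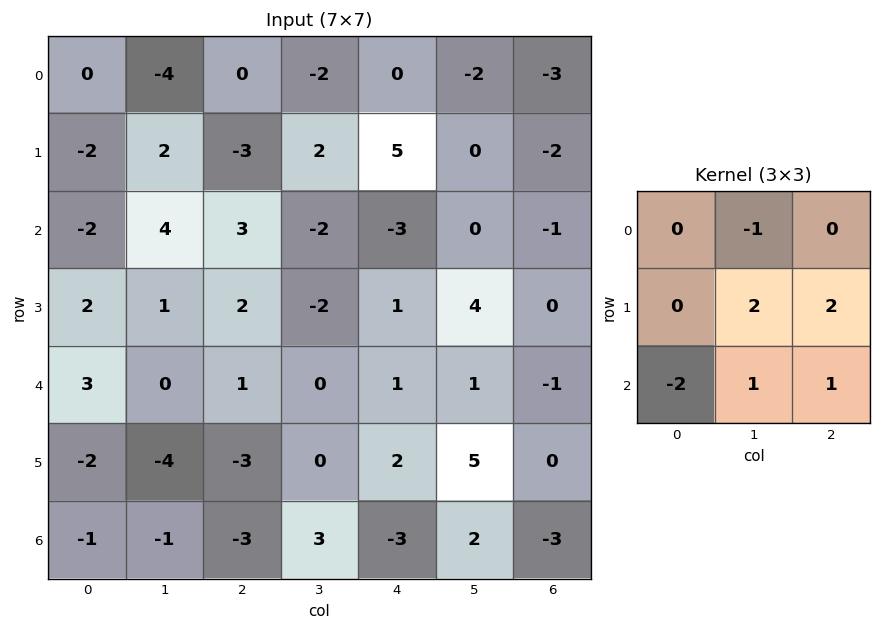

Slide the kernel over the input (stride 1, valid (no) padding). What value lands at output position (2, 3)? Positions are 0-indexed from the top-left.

15

The receptive field on the input at this output position is [-2 -3 0 / -2 1 4 / 0 1 1]. Elementwise product with the kernel and sum: -3·-1 + 1·2 + 4·2 + 0·-2 + 1·1 + 1·1.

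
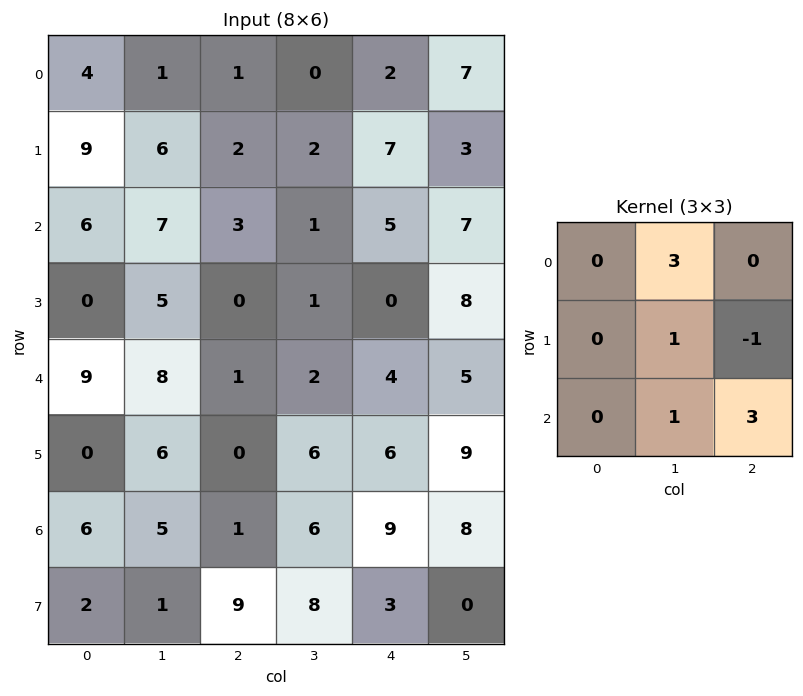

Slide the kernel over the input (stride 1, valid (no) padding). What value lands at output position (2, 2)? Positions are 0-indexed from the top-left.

18

The receptive field on the input at this output position is [3 1 5 / 0 1 0 / 1 2 4]. Elementwise product with the kernel and sum: 1·3 + 1·1 + 0·-1 + 2·1 + 4·3.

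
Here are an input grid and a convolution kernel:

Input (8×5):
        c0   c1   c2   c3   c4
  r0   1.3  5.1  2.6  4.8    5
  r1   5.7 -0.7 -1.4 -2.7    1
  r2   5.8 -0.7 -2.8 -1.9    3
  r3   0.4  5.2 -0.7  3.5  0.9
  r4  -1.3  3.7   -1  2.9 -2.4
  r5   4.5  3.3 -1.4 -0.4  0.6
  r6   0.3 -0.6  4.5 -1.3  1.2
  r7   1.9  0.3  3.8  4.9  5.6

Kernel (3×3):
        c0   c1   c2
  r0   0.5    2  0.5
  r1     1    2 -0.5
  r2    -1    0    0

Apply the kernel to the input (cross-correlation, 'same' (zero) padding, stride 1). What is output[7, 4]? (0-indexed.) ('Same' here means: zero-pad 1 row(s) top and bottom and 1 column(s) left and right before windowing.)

The receptive field on the zero-padded input at this output position is [-1.3 1.2 0 / 4.9 5.6 0 / 0 0 0]. Elementwise product with the kernel and sum: -1.3·0.5 + 1.2·2 + 0·0.5 + 4.9·1 + 5.6·2 + 0·-0.5 + 0·-1.

17.85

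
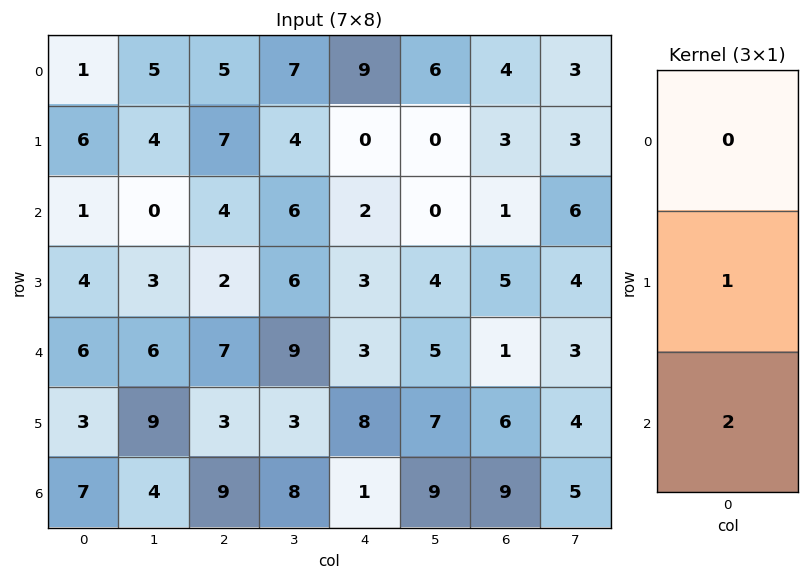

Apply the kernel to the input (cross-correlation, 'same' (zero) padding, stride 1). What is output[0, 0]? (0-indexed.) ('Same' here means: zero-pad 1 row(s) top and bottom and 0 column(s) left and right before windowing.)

The receptive field on the zero-padded input at this output position is [0 / 1 / 6]. Elementwise product with the kernel and sum: 1·1 + 6·2.

13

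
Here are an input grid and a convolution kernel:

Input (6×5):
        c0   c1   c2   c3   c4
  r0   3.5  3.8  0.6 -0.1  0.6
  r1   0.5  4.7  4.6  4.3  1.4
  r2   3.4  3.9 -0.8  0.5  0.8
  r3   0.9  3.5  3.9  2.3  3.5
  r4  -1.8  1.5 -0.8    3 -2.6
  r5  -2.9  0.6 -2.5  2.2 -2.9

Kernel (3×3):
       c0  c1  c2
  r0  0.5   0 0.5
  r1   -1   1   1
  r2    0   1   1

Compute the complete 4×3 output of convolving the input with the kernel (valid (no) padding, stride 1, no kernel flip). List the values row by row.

Output[0,0]: The receptive field on the input at this output position is [3.5 3.8 0.6 / 0.5 4.7 4.6 / 3.4 3.9 -0.8]. Elementwise product with the kernel and sum: 3.5·0.5 + 0.6·0.5 + 0.5·-1 + 4.7·1 + 4.6·1 + 3.9·1 + -0.8·1.

13.95 5.75 3
9.65 6.5 10.9
8.5 7.1 2.3
3 3.3 4.2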